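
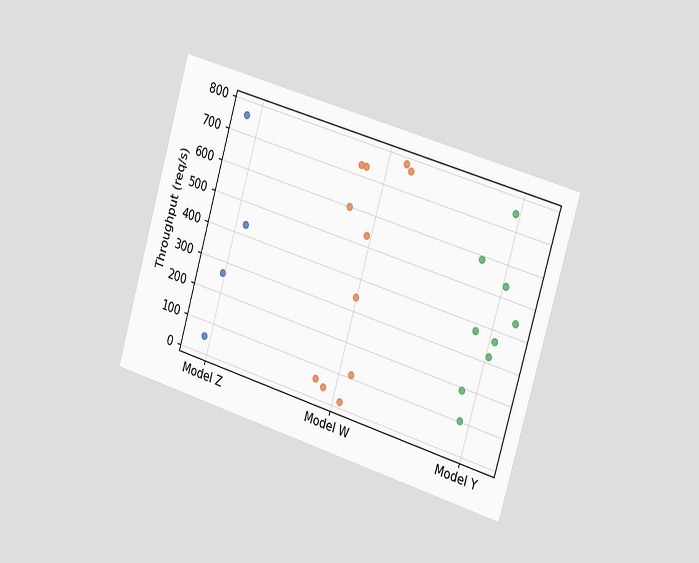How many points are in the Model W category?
The chart is tilted about 16° clockwise and viewed slightly from the right. Counting the markers in the Model W column gives 11.

11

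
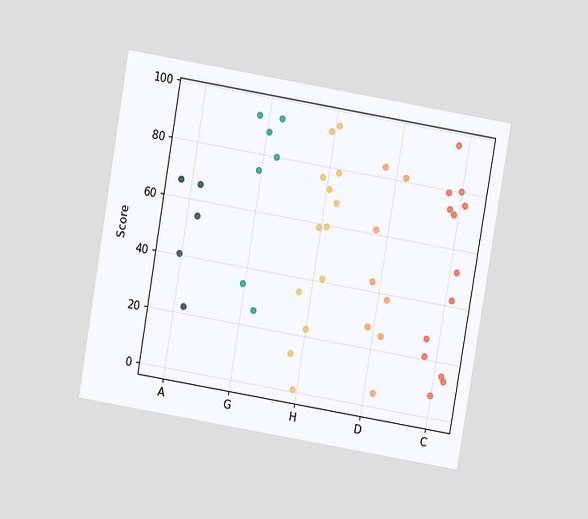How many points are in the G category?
The chart is tilted about 10° clockwise and viewed slightly from above. Counting the markers in the G column gives 7.

7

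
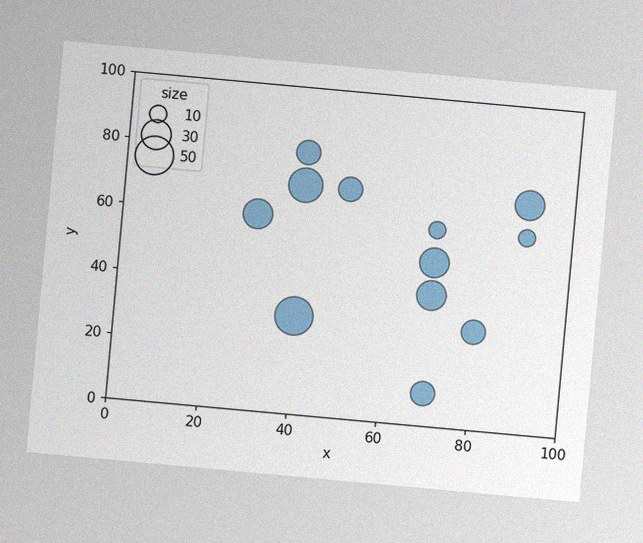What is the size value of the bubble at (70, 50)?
The chart is tilted about 5° clockwise, with some photo noise. Matching the bubble at (70, 50) against the size legend gives 30.

30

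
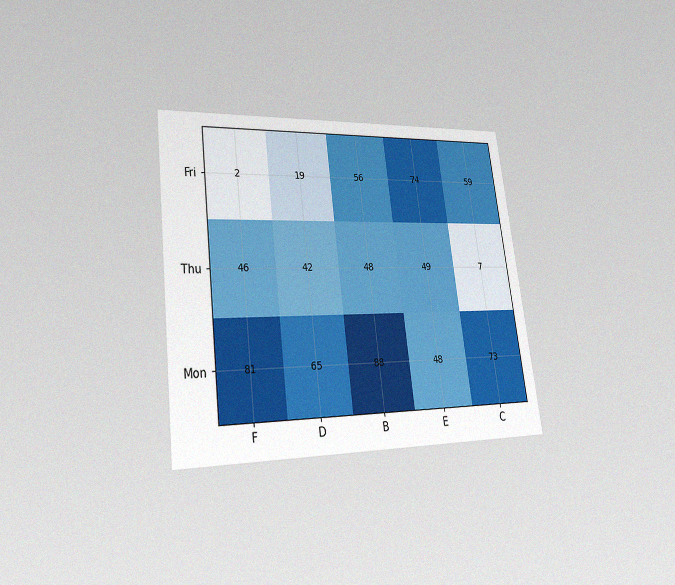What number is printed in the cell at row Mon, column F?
81

The chart is tilted about 7° counter-clockwise and viewed at a slight angle, with some photo noise. The (Mon, F) cell reads 81.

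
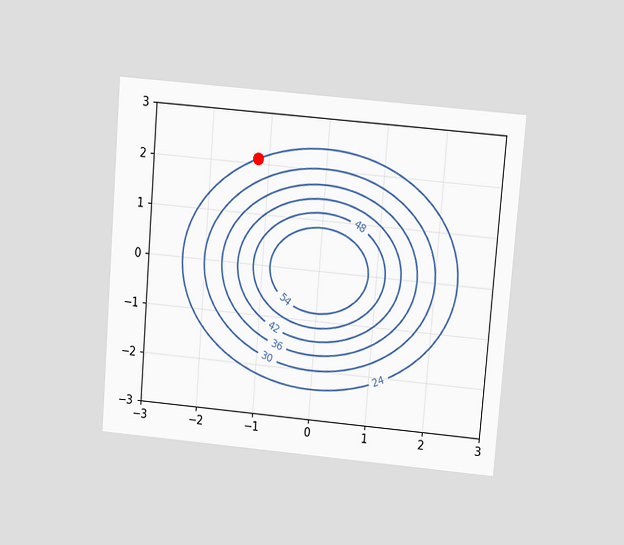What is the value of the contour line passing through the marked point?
The chart is tilted about 5° clockwise and viewed slightly from above. The marked point sits on the contour labelled 24.

24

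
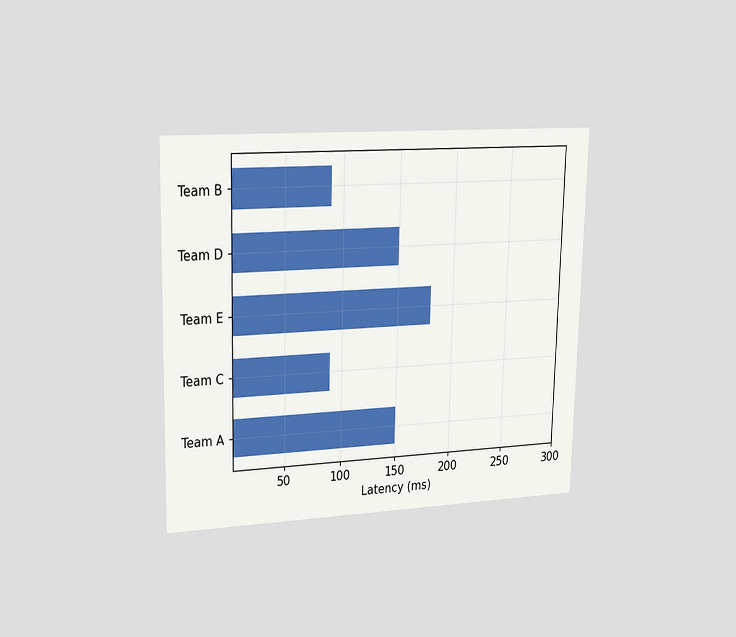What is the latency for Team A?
The chart is viewed slightly from the left. Reading along the chart's x-axis, the Team A bar reaches 150ms.

150ms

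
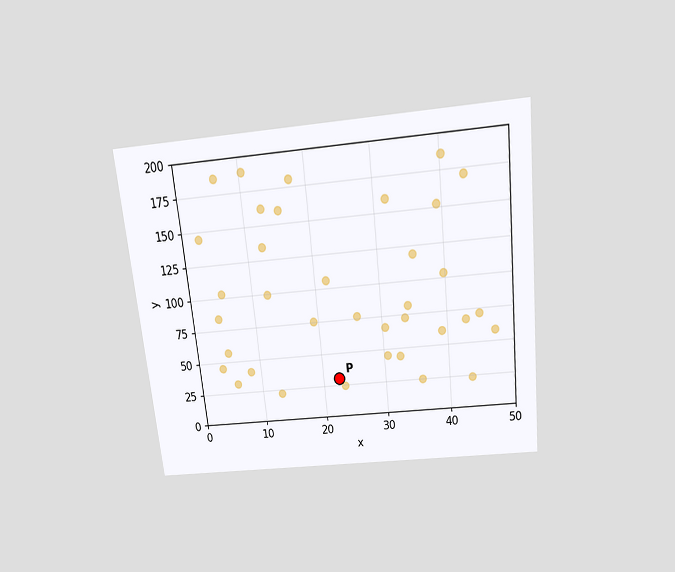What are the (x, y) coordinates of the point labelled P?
(22.5, 30)

The chart is tilted about 6° counter-clockwise and viewed slightly from above. Following the gridlines from P to each axis, P sits at (22.5, 30).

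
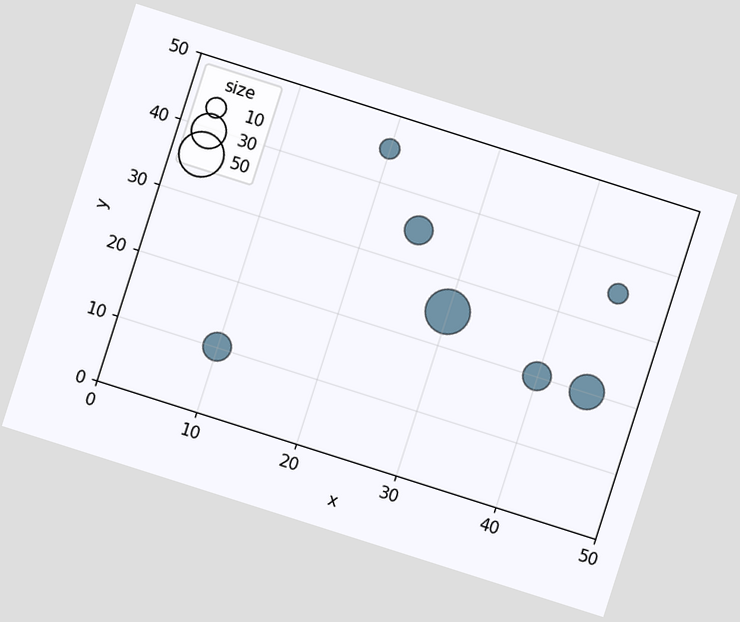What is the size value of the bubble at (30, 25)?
50

The chart is tilted about 18° clockwise. Matching the bubble at (30, 25) against the size legend gives 50.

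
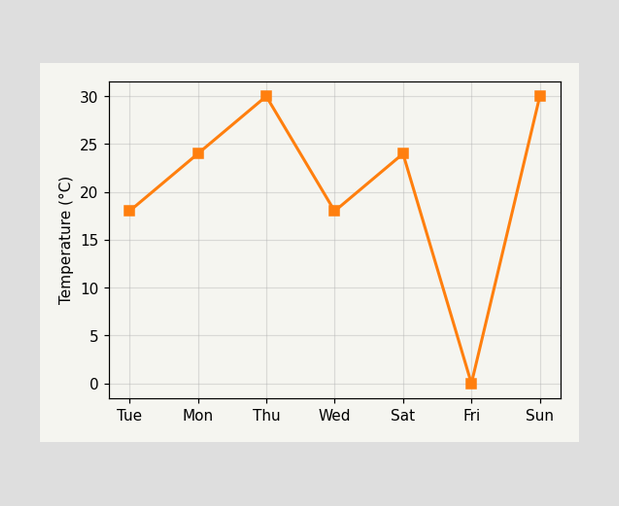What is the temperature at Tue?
At Tue, the line is at 18°C.

18°C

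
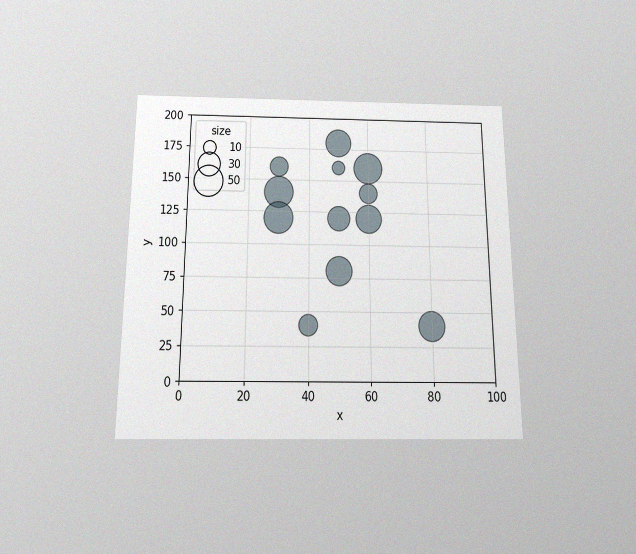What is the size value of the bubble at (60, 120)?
The chart is viewed slightly from below, with some photo noise. Matching the bubble at (60, 120) against the size legend gives 40.

40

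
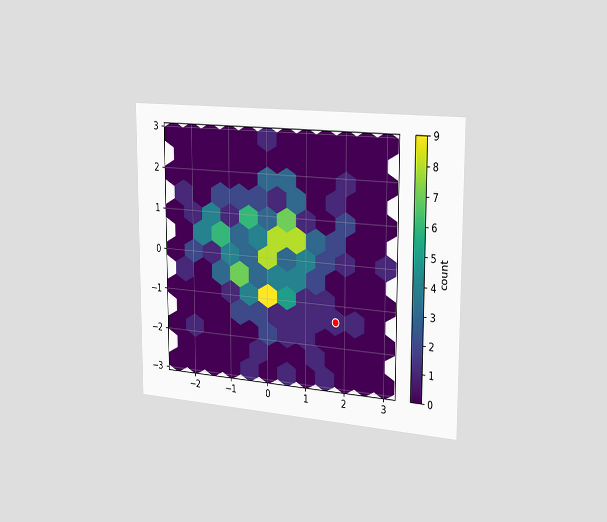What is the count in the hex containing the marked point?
The chart is viewed slightly from the right. The marked hex reads 1 on the colorbar.

1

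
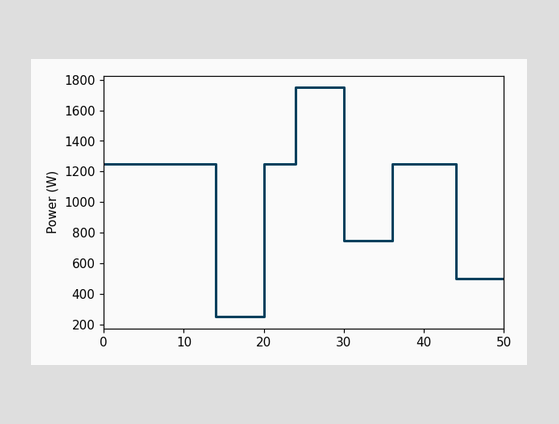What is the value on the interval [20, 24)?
On [20, 24) the step sits at 1250W.

1250W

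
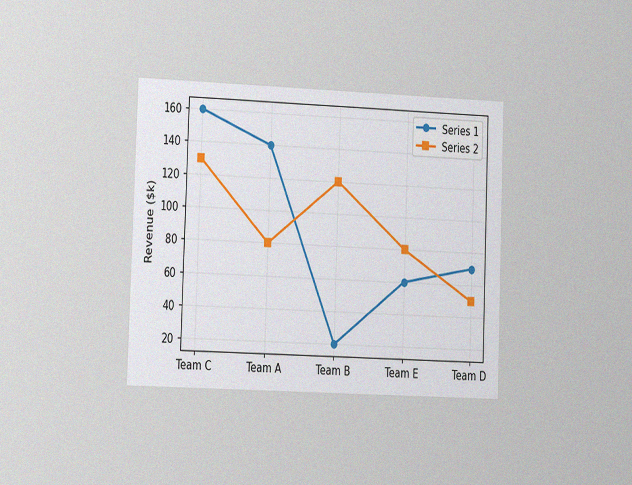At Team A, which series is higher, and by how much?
The chart is tilted about 2° clockwise and viewed at a slight angle, with some photo noise. At Team A, Series 1 sits above the other line by $60k.

Series 1, by $60k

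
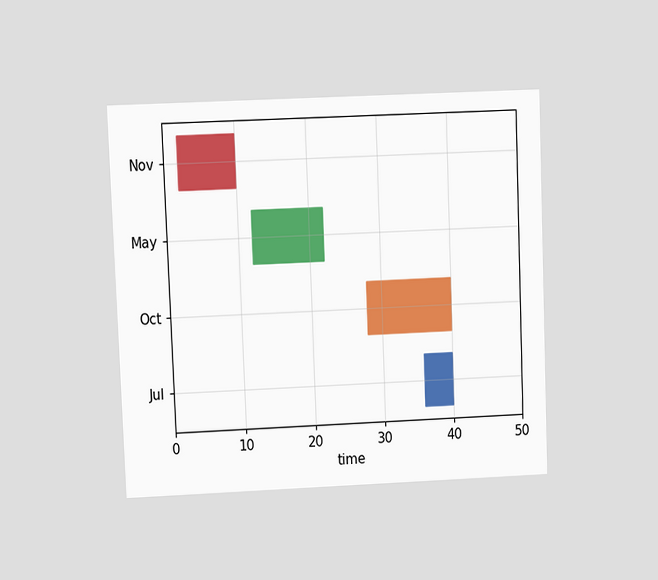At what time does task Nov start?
The chart is tilted about 2° counter-clockwise and viewed at a slight angle. The Nov bar begins at t=2.

2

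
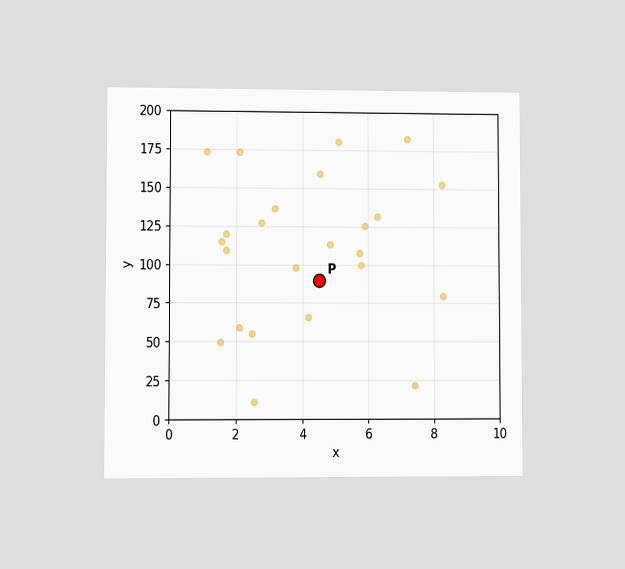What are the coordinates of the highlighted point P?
(4.5, 90)

The chart is viewed at a slight angle. Following the gridlines from P to each axis, P sits at (4.5, 90).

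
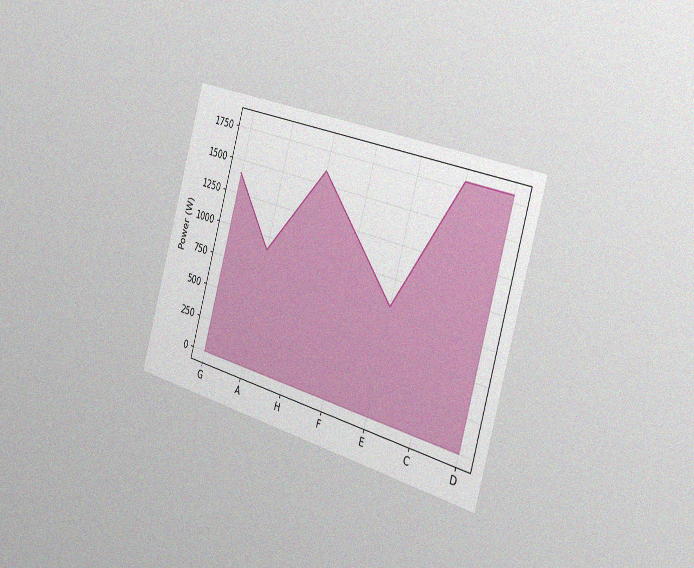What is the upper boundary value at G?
The chart is tilted about 16° clockwise and viewed slightly from the right, with some photo noise. At G the upper boundary is at 1400W.

1400W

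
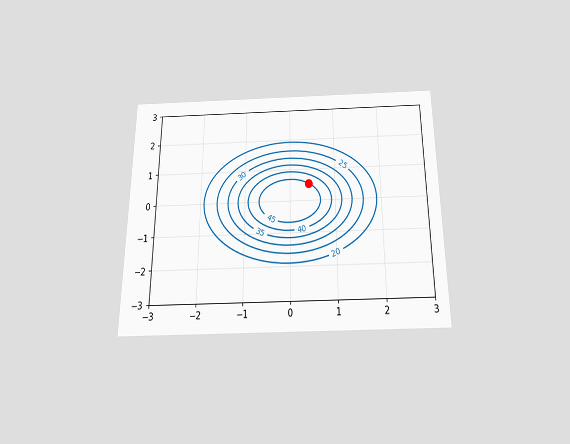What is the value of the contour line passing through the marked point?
45

The chart is viewed slightly from below. The marked point sits on the contour labelled 45.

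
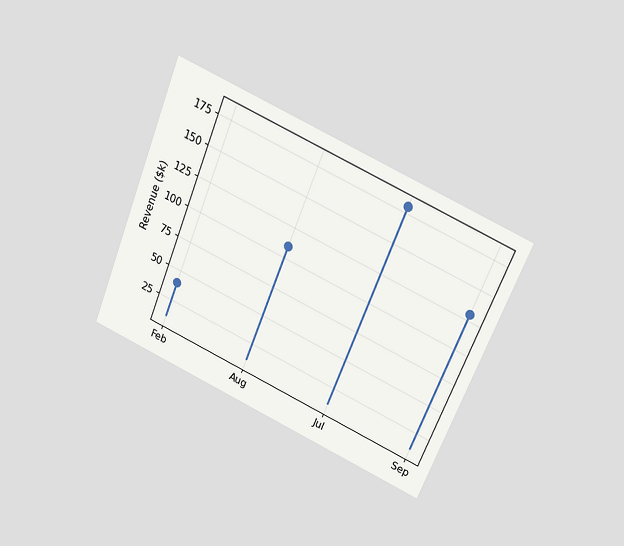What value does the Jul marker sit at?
The chart is tilted about 22° clockwise and viewed slightly from above. The Jul marker sits at $180k.

$180k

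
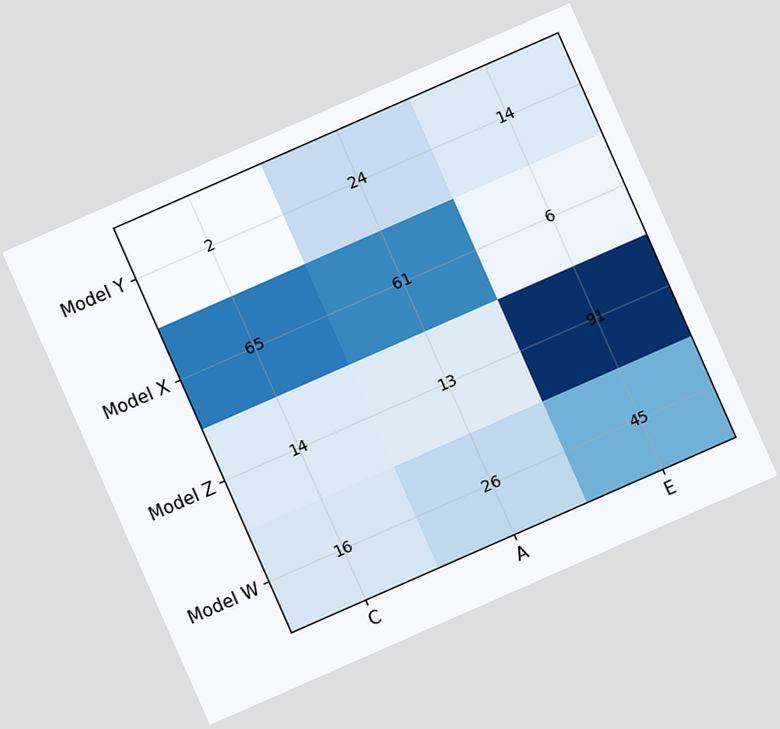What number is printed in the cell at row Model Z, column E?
91

The chart is tilted about 24° counter-clockwise. The (Model Z, E) cell reads 91.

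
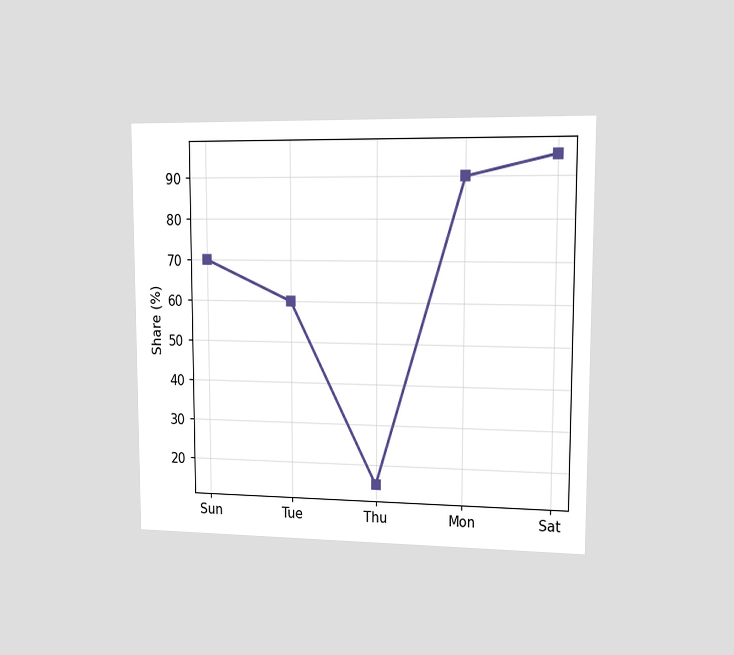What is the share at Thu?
15%

The chart is viewed slightly from the right. At Thu, the line is at 15%.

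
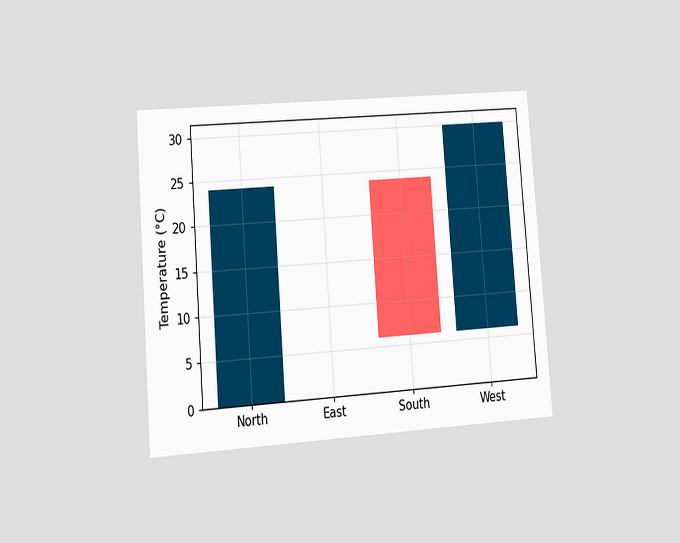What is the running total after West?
30°C

The chart is tilted about 4° counter-clockwise and viewed at a slight angle. After West the running total reaches 30°C.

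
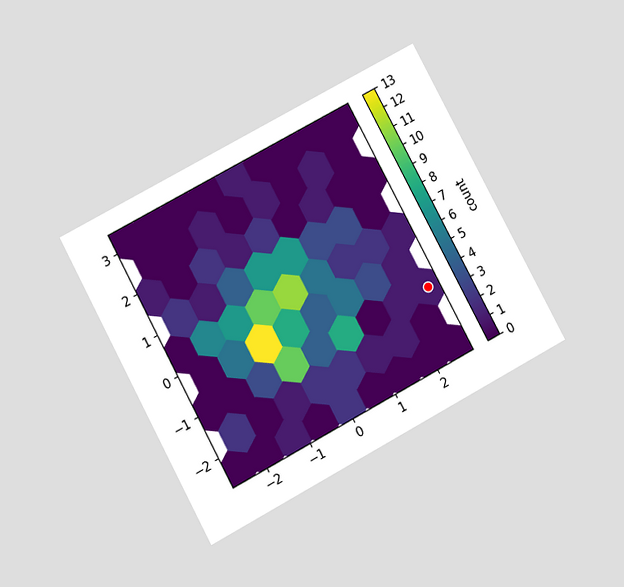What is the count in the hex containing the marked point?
1

The chart is tilted about 28° counter-clockwise and viewed at a slight angle. The marked hex reads 1 on the colorbar.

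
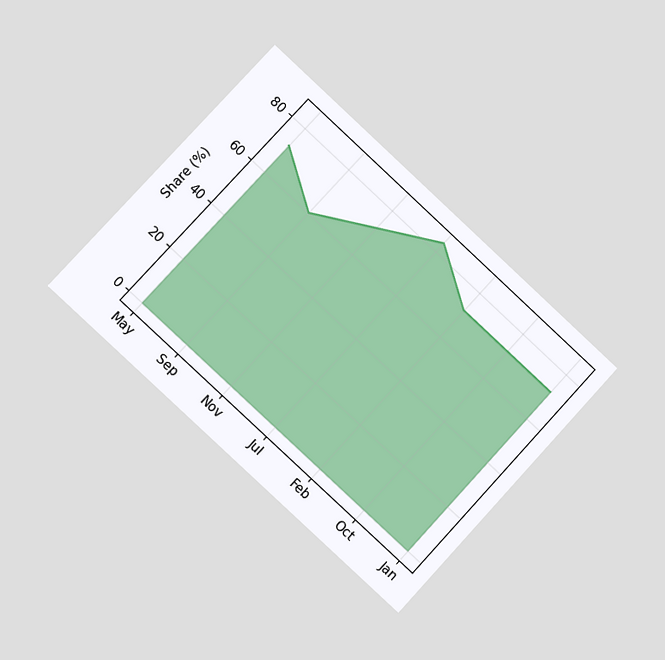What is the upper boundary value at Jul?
The chart is tilted about 43° clockwise and viewed slightly from the left. At Jul the upper boundary is at 84%.

84%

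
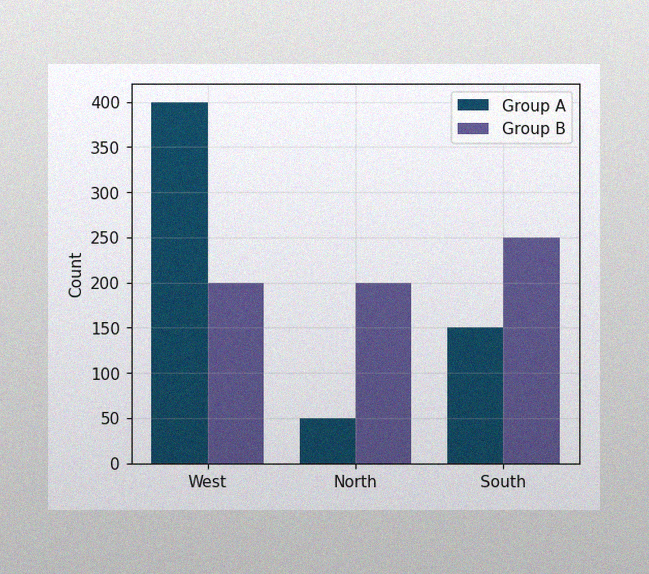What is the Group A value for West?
400

The image has some photo noise and uneven lighting. The Group A bar at West reaches 400 on the y-axis.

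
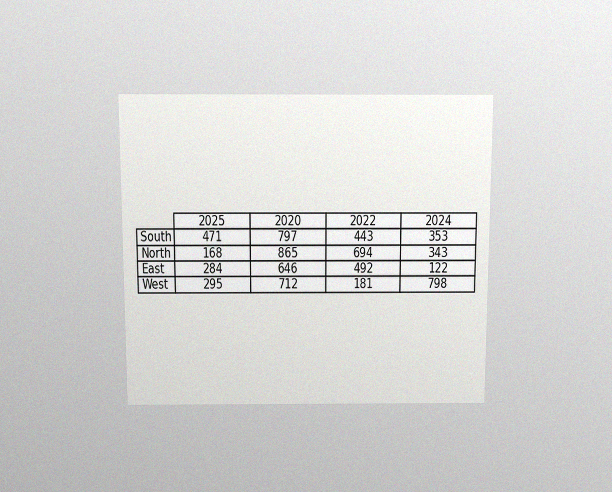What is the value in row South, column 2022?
443

The chart is viewed slightly from above, with some photo noise. The (South, 2022) cell reads 443.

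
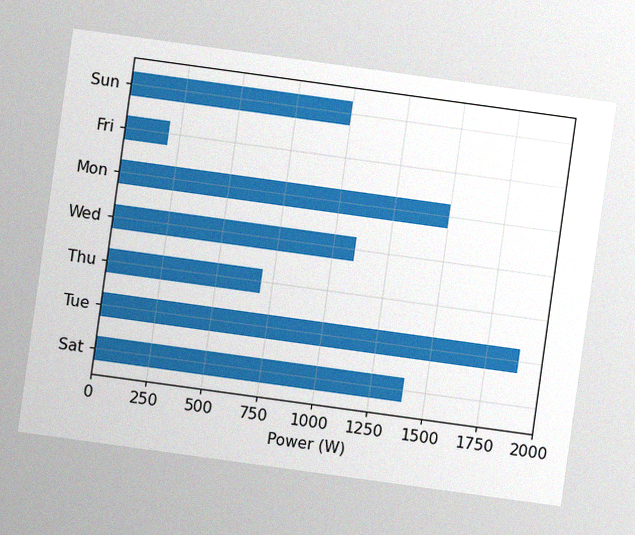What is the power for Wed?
1100W

The chart is tilted about 8° clockwise, with some photo noise. Reading along the chart's x-axis, the Wed bar reaches 1100W.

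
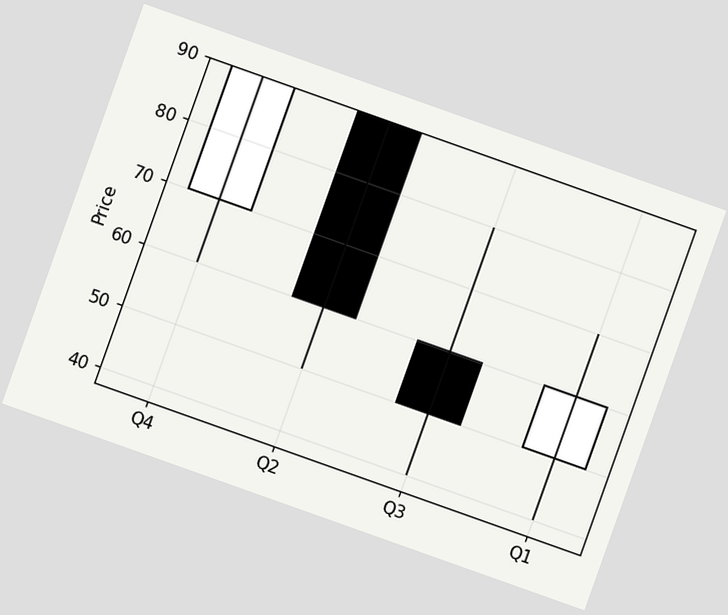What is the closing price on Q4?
The chart is tilted about 20° clockwise. The Q4 candle closes at 90.

90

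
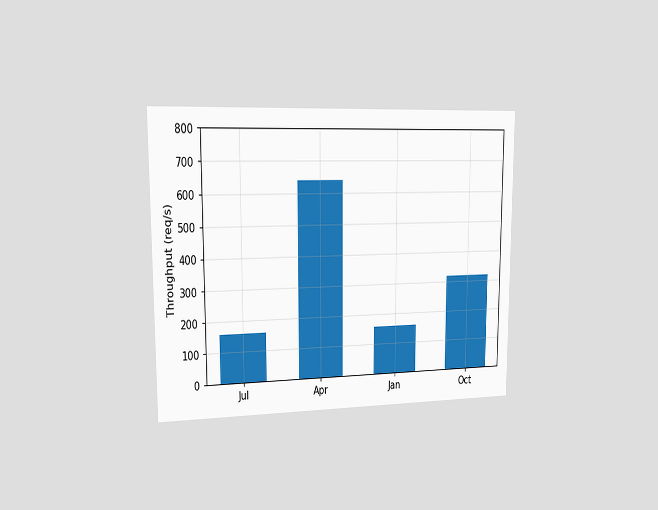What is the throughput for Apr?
The chart is viewed slightly from the left. Reading along the chart's y-axis, the Apr bar reaches 640req/s.

640req/s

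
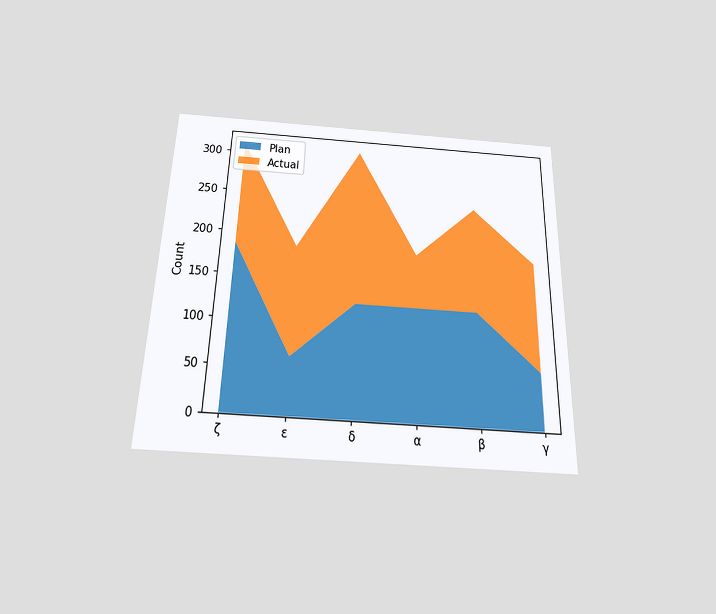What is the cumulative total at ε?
The chart is viewed slightly from below. The stacked total at ε reaches 186.

186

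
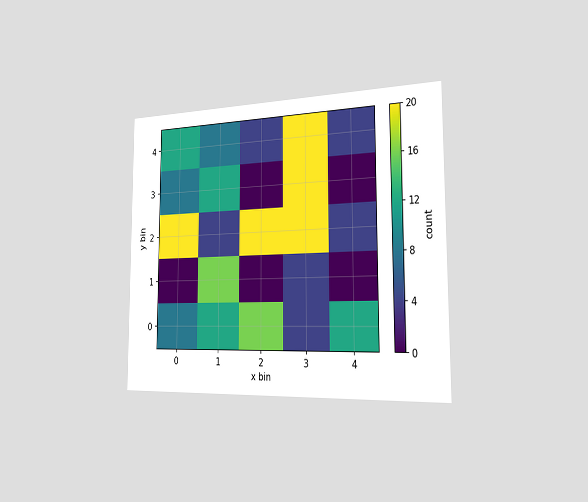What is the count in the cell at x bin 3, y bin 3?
The chart is viewed slightly from the right. Matching the cell (3, 3) against the colorbar gives 20.

20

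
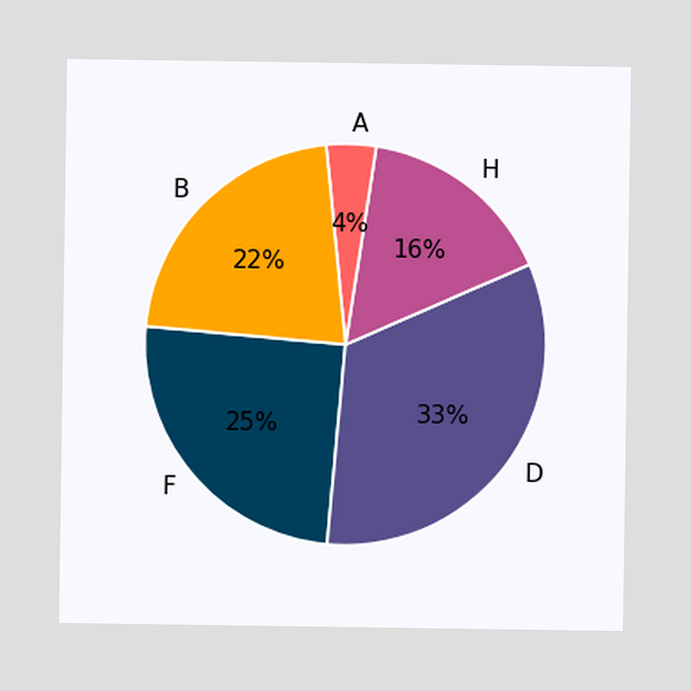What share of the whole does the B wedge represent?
The B slice takes up 22% of the pie.

22%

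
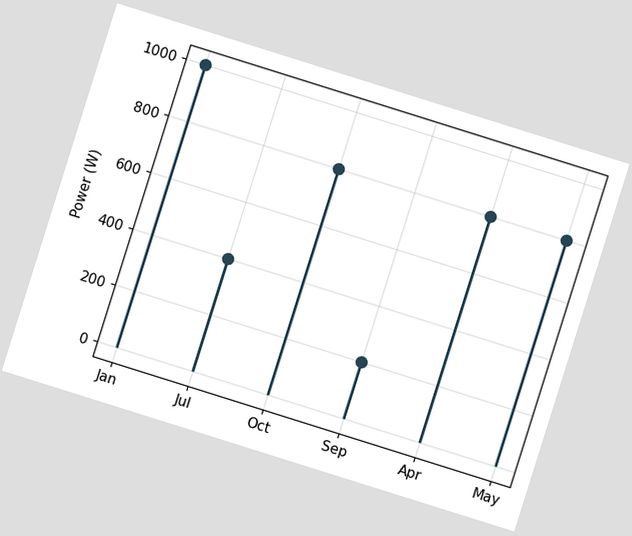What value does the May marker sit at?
800W

The chart is tilted about 17° clockwise. The May marker sits at 800W.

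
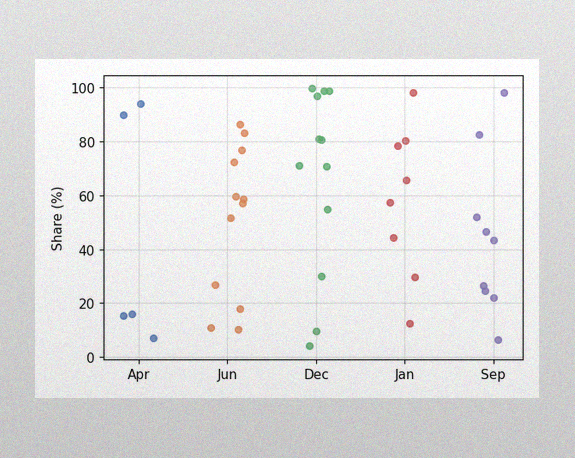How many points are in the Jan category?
The image has some photo noise and uneven lighting. Counting the markers in the Jan column gives 8.

8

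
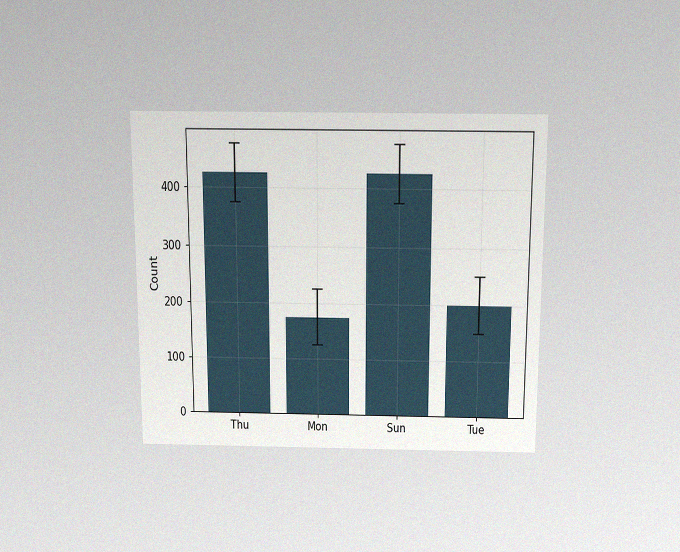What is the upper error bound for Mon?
The chart is viewed slightly from above, with some photo noise. The Mon bar's upper whisker reaches 225.

225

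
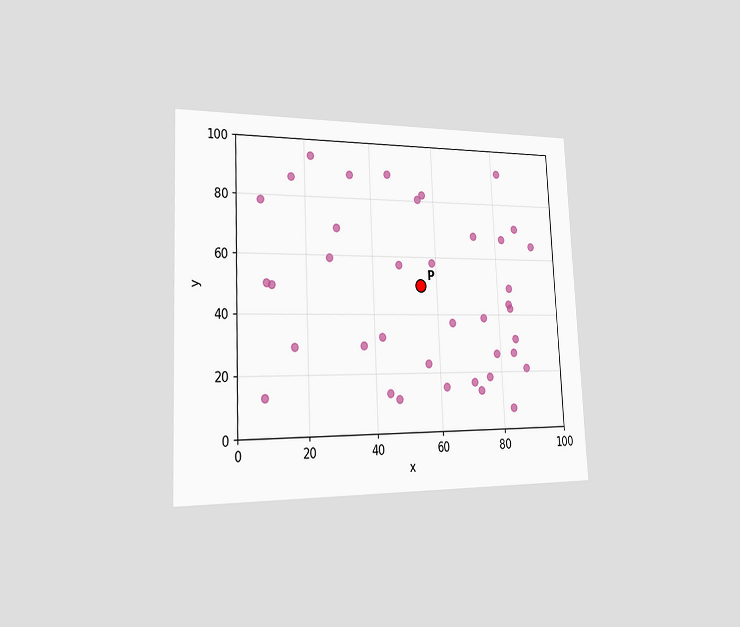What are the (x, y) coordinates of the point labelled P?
The chart is tilted about 3° counter-clockwise and viewed slightly from the left. Following the gridlines from P to each axis, P sits at (55, 50).

(55, 50)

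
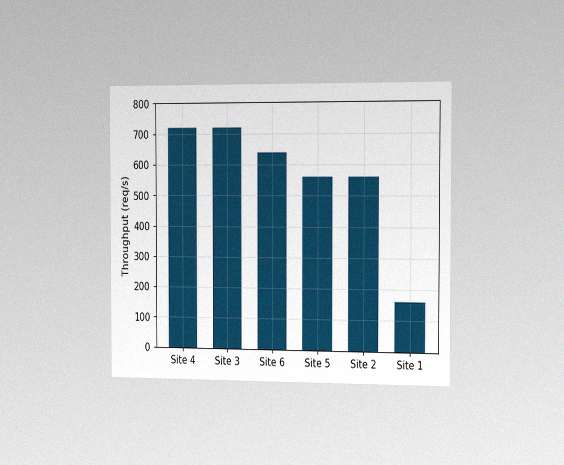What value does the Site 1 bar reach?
The chart is viewed slightly from the right, with some photo noise. Reading along the chart's y-axis, the Site 1 bar reaches 160req/s.

160req/s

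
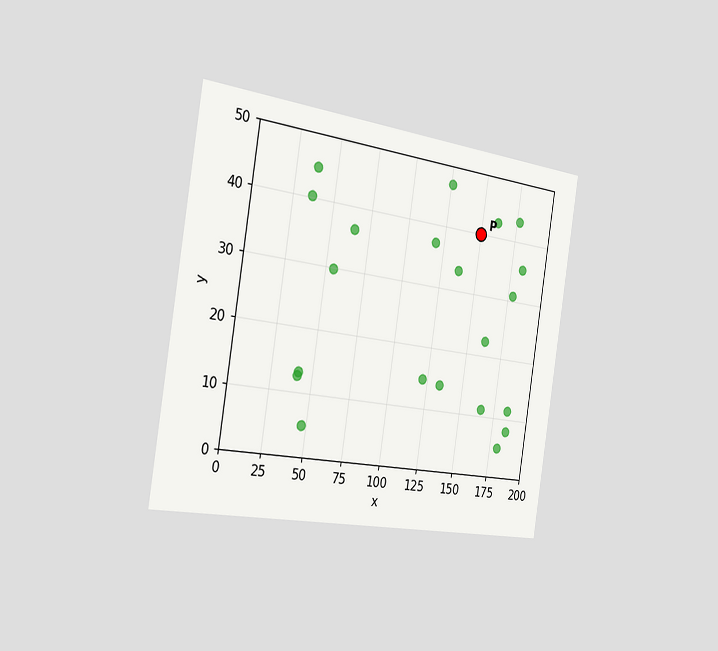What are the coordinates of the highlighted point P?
(150, 40)

The chart is tilted about 9° clockwise and viewed slightly from the left. Following the gridlines from P to each axis, P sits at (150, 40).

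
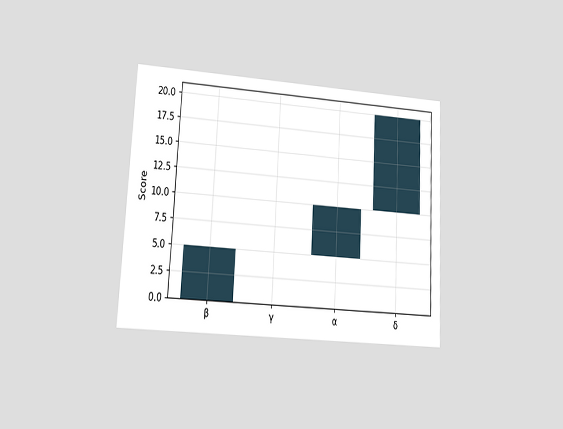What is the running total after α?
10

The chart is tilted about 3° clockwise and viewed at a slight angle. After α the running total reaches 10.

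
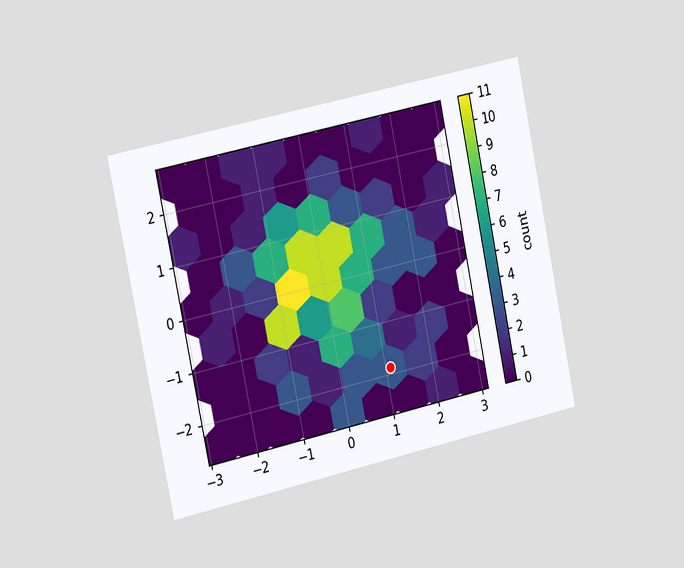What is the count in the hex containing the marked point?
The chart is tilted about 12° counter-clockwise and viewed slightly from the left. The marked hex reads 3 on the colorbar.

3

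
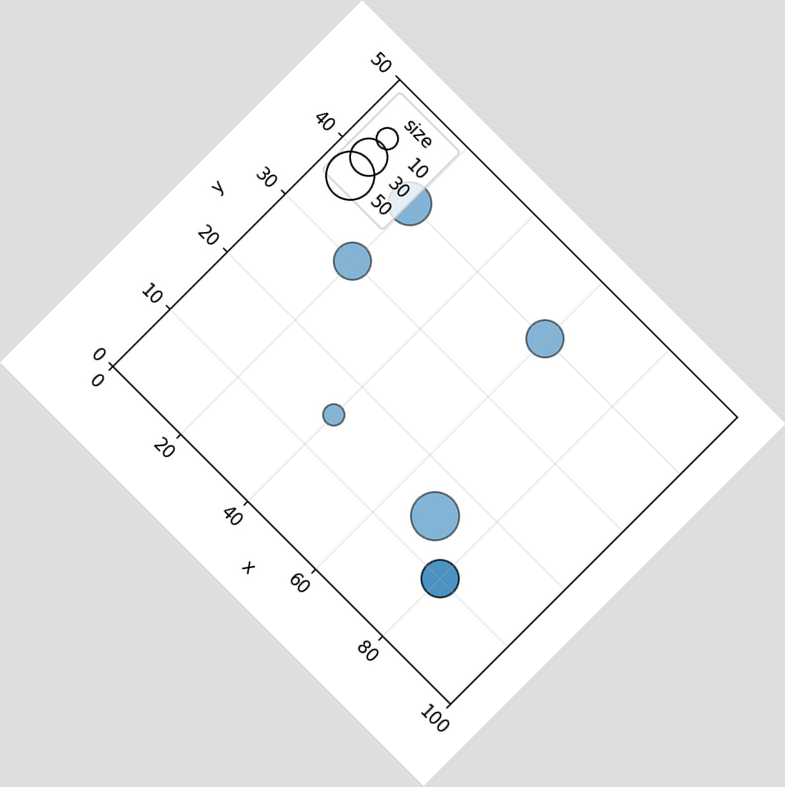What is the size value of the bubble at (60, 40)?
The chart is tilted about 45° clockwise. Matching the bubble at (60, 40) against the size legend gives 30.

30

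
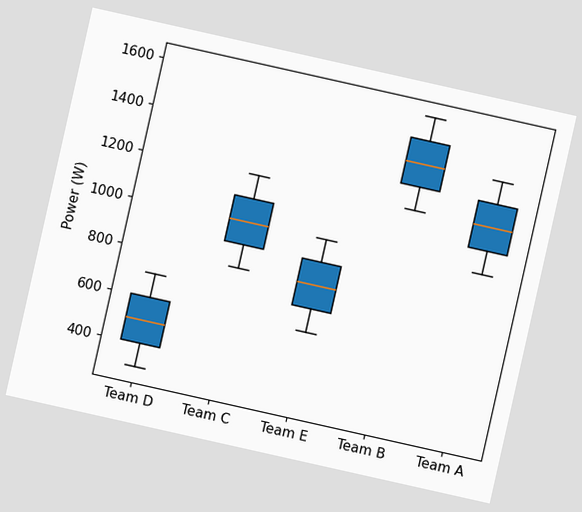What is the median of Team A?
The chart is tilted about 13° clockwise. The median line in the Team A box sits at 1200W.

1200W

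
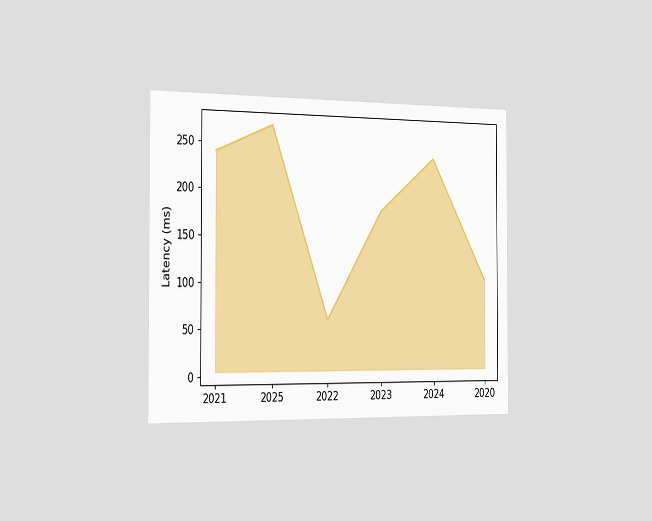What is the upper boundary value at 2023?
180ms

The chart is viewed slightly from the left. At 2023 the upper boundary is at 180ms.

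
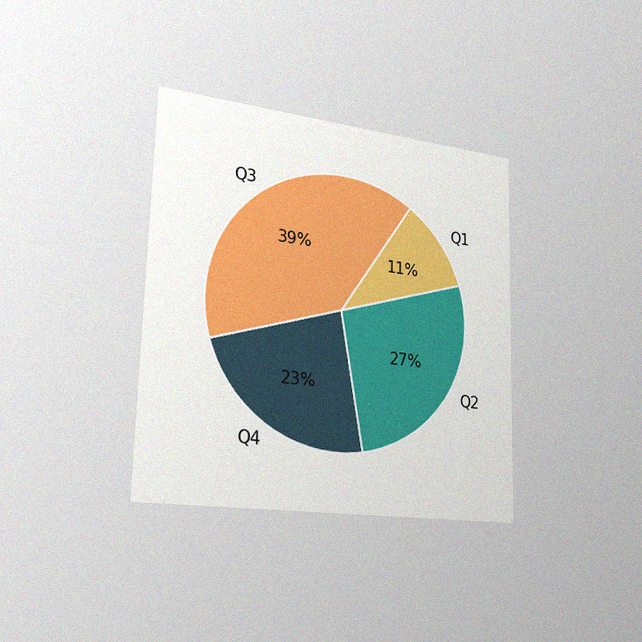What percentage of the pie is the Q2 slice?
27%

The chart is viewed slightly from the left, with some photo noise. The Q2 slice takes up 27% of the pie.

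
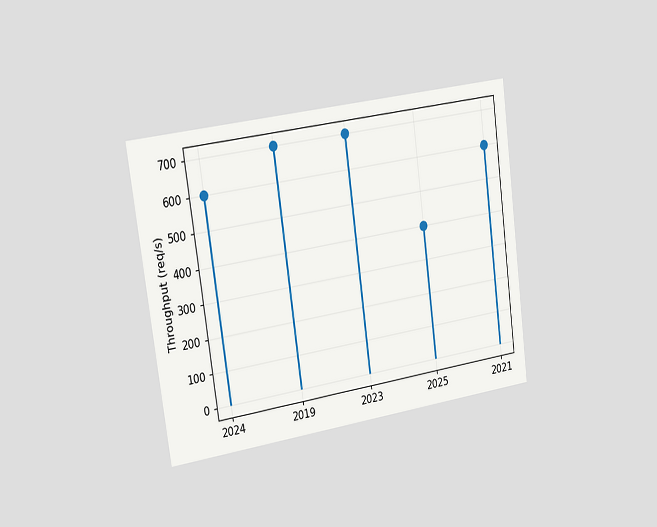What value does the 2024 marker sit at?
The chart is tilted about 8° counter-clockwise and viewed slightly from the left. The 2024 marker sits at 600req/s.

600req/s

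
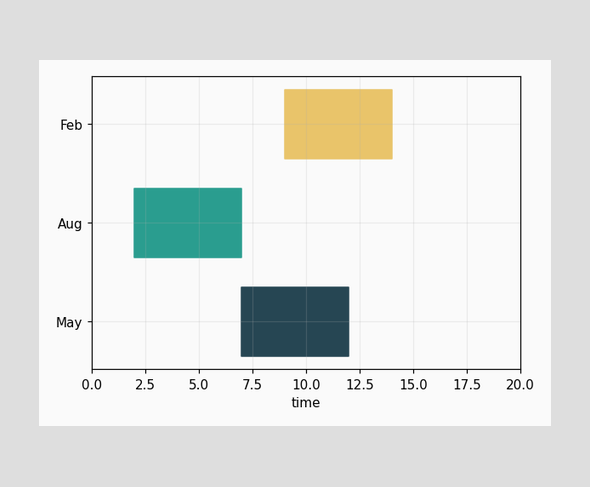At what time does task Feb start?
9

The Feb bar begins at t=9.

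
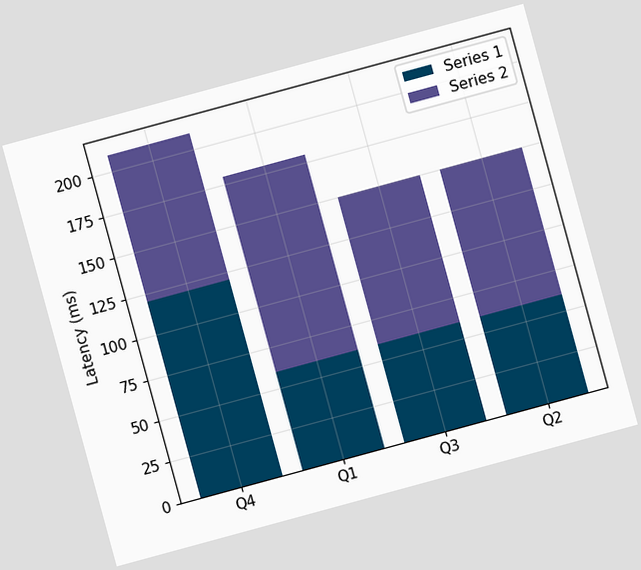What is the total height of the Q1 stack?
180ms

The chart is tilted about 15° counter-clockwise. The Q1 stack's top reaches 180ms on the y-axis.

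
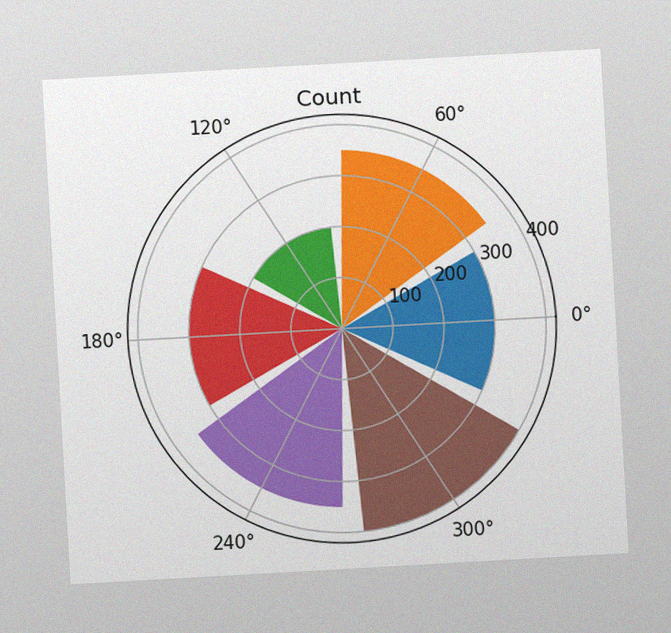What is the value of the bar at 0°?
The chart is tilted about 3° counter-clockwise, with some photo noise. The bar at 0° reaches 300 on the radial axis.

300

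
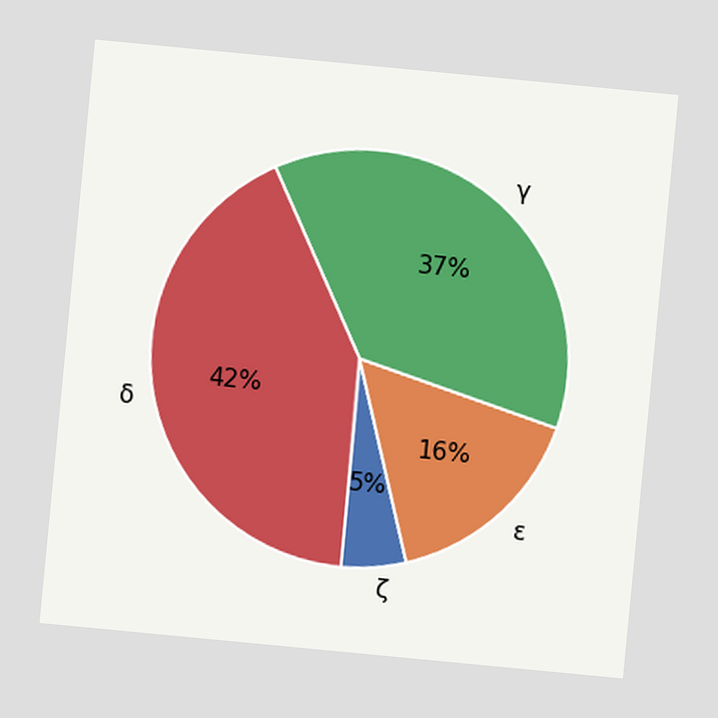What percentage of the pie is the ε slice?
The chart is tilted about 5° clockwise. The ε slice takes up 16% of the pie.

16%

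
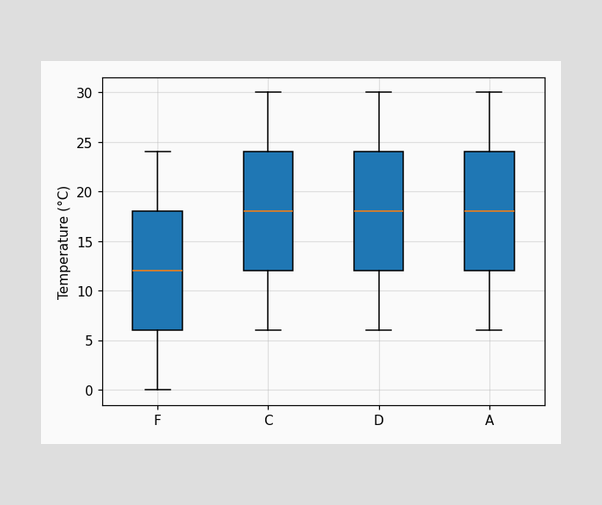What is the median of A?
The median line in the A box sits at 18°C.

18°C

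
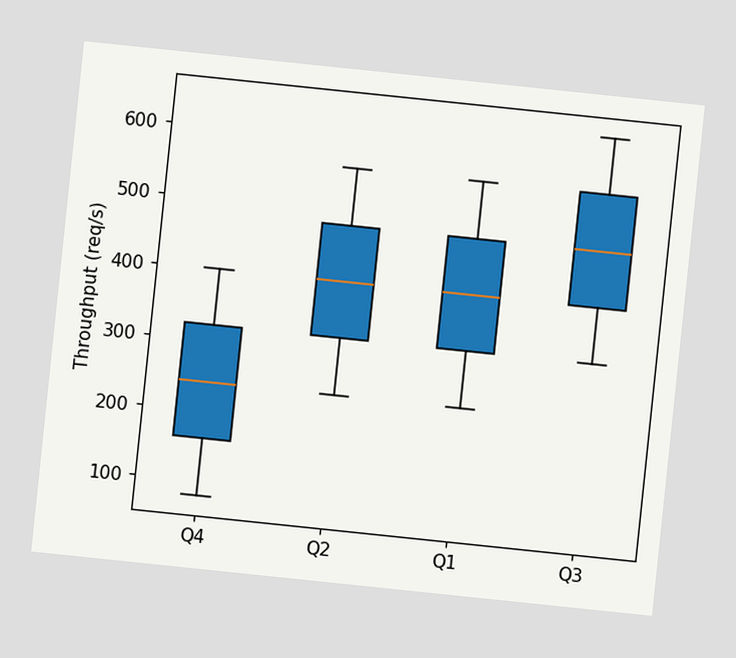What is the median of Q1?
400req/s

The chart is tilted about 6° clockwise. The median line in the Q1 box sits at 400req/s.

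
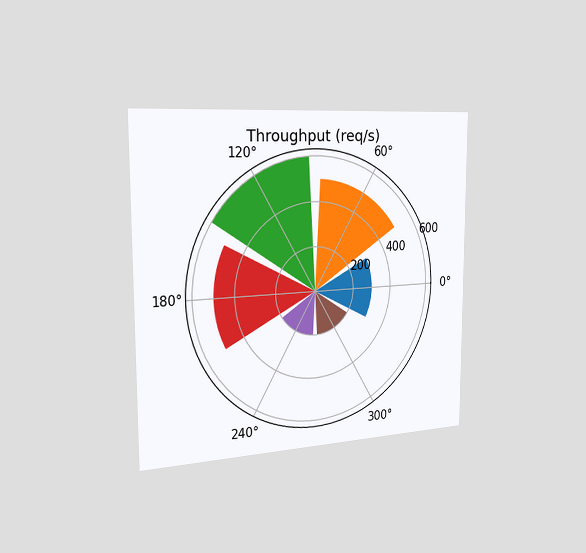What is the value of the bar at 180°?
500req/s

The chart is viewed slightly from the left. The bar at 180° reaches 500req/s on the radial axis.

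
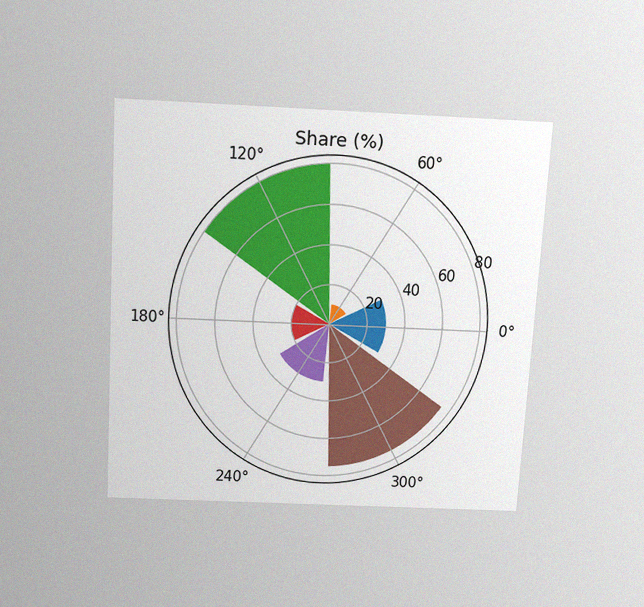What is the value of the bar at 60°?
The chart is tilted about 3° clockwise and viewed slightly from above, with some photo noise. The bar at 60° reaches 10% on the radial axis.

10%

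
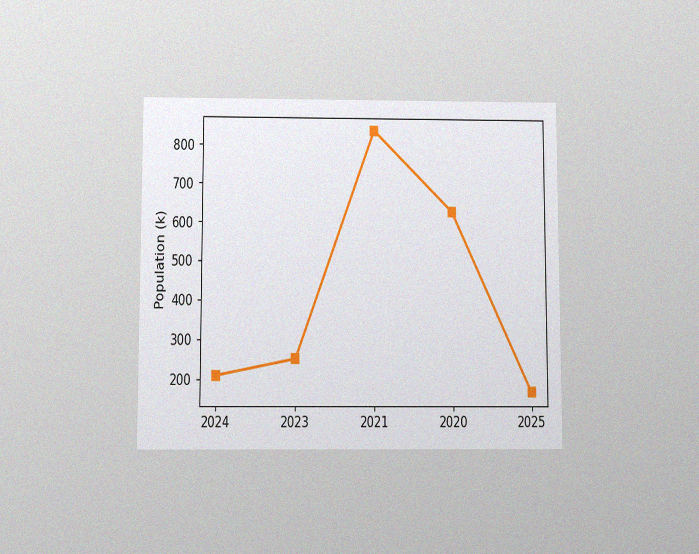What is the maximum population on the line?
840k

The chart is viewed slightly from below, with some photo noise. The highest point is at 2021, and reading across to the y-axis gives 840k.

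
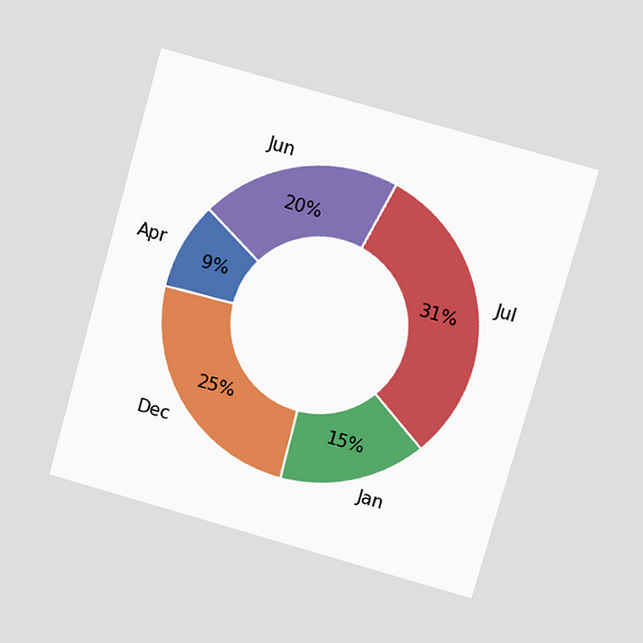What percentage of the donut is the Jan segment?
15%

The chart is tilted about 16° clockwise and viewed at a slight angle. The Jan segment takes up 15% of the ring.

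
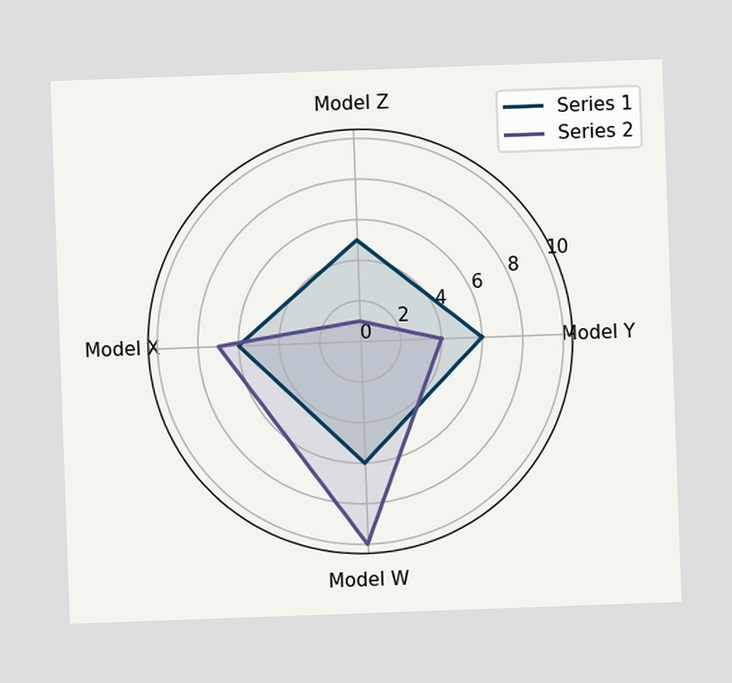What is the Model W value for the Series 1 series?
The chart is tilted about 2° counter-clockwise. On the Model W axis, Series 1 reaches 6.

6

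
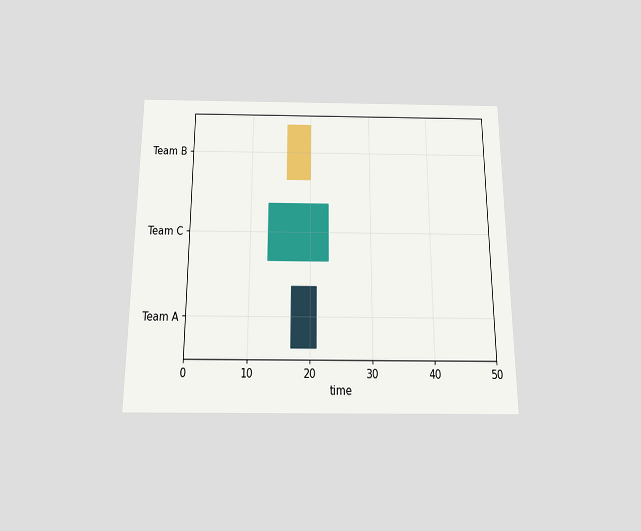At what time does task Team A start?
17

The chart is viewed slightly from below. The Team A bar begins at t=17.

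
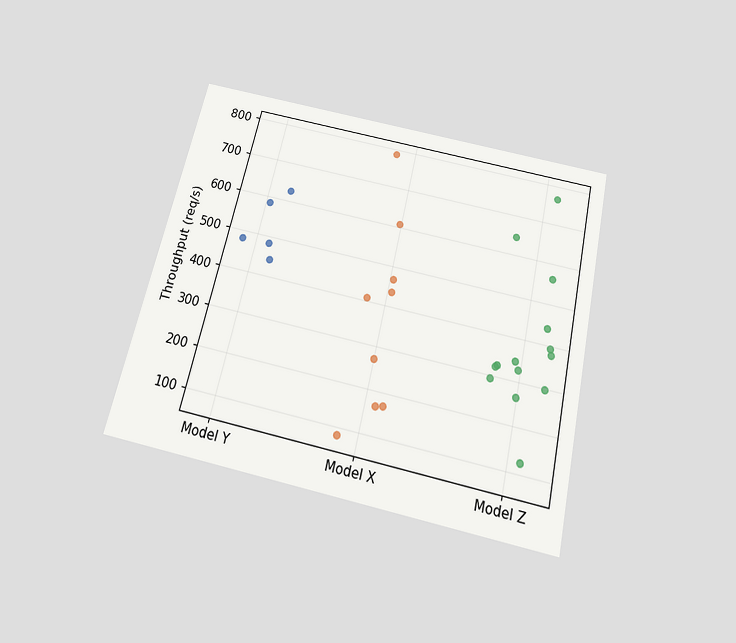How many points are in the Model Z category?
The chart is tilted about 13° clockwise and viewed slightly from below. Counting the markers in the Model Z column gives 14.

14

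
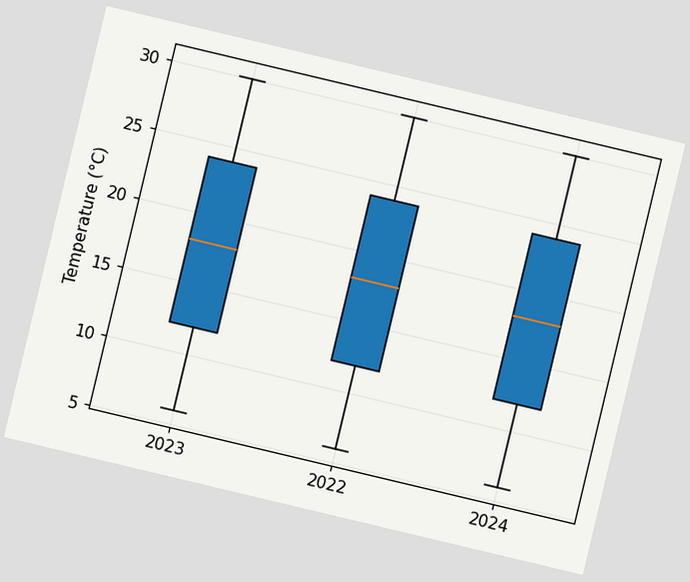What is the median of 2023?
The chart is tilted about 13° clockwise. The median line in the 2023 box sits at 18°C.

18°C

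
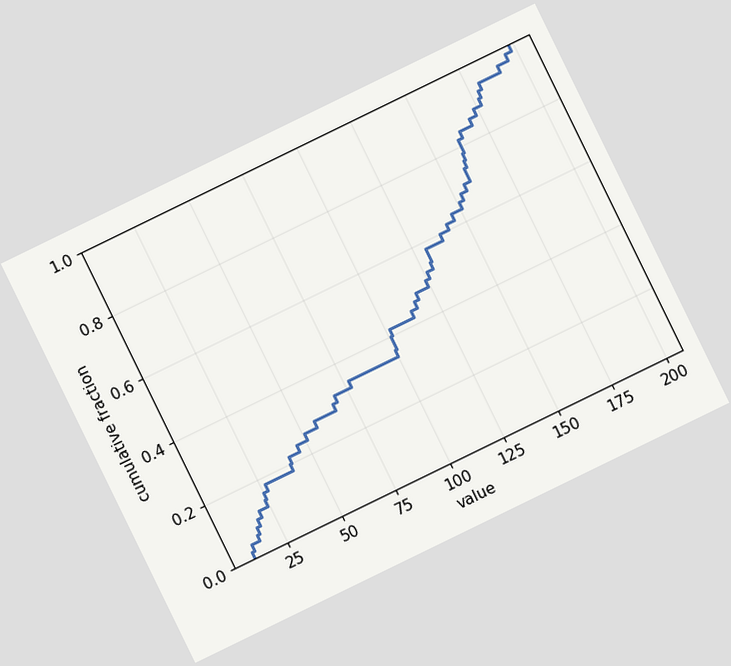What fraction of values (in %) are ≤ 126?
The chart is tilted about 26° counter-clockwise. At x=126 the ECDF step is at 52%.

52%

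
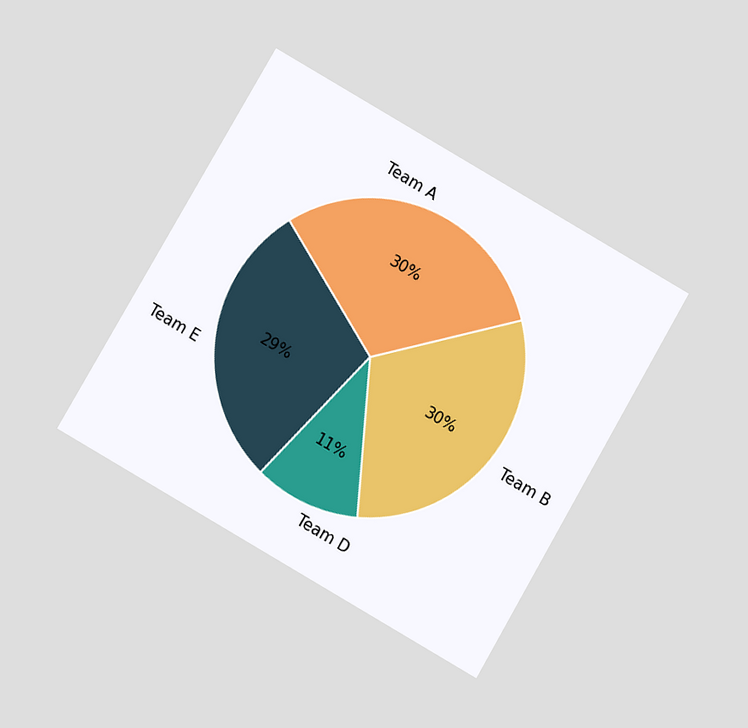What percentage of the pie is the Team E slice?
29%

The chart is tilted about 30° clockwise and viewed at a slight angle. The Team E slice takes up 29% of the pie.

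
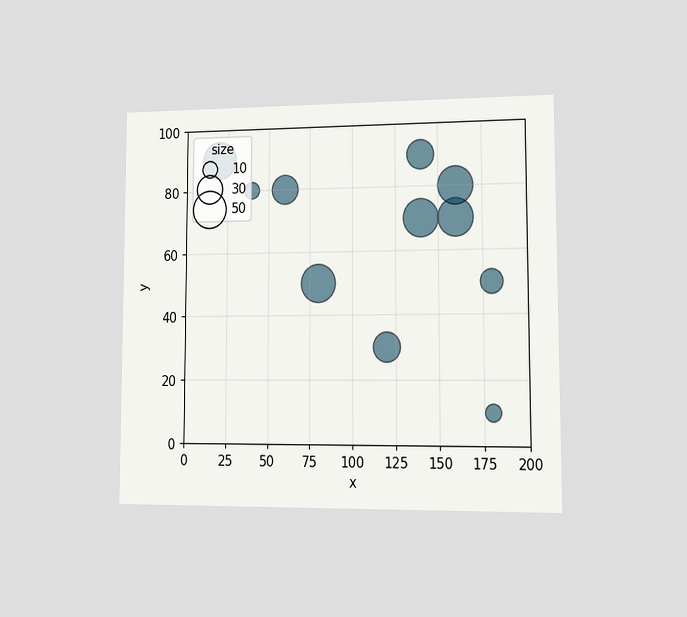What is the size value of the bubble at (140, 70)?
50

The chart is viewed at a slight angle. Matching the bubble at (140, 70) against the size legend gives 50.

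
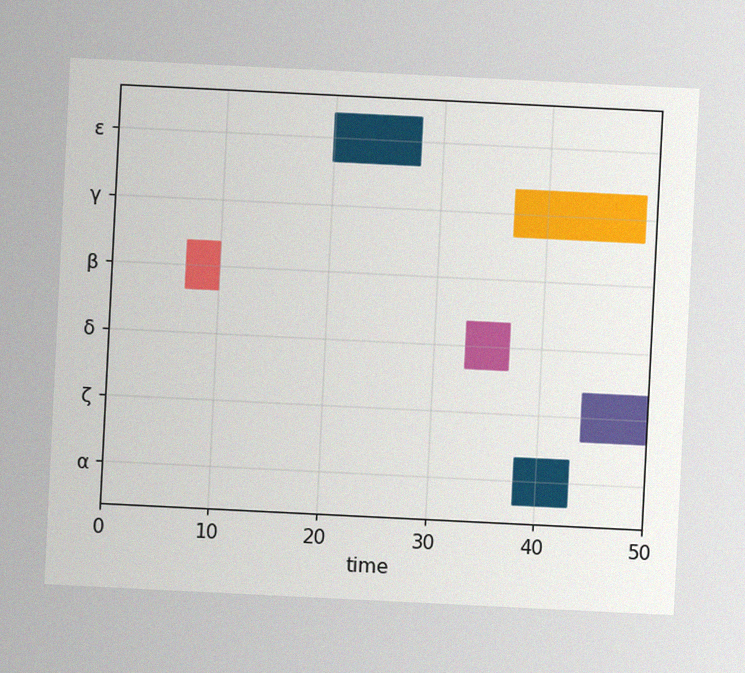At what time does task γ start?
37

The chart is tilted about 3° clockwise, with some photo noise. The γ bar begins at t=37.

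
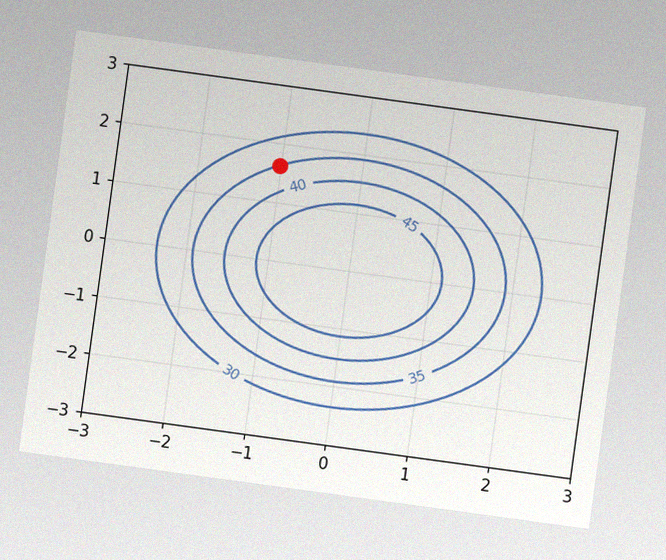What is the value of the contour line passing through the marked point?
The chart is tilted about 8° clockwise, with some photo noise. The marked point sits on the contour labelled 35.

35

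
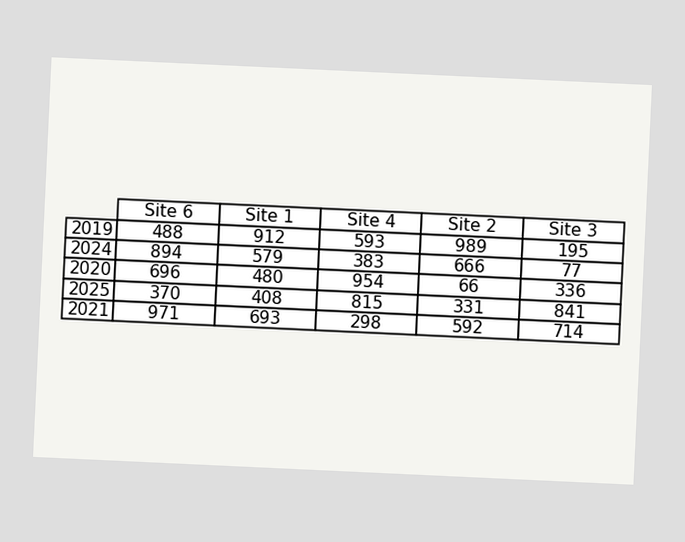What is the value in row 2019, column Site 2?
The chart is tilted about 3° clockwise. The (2019, Site 2) cell reads 989.

989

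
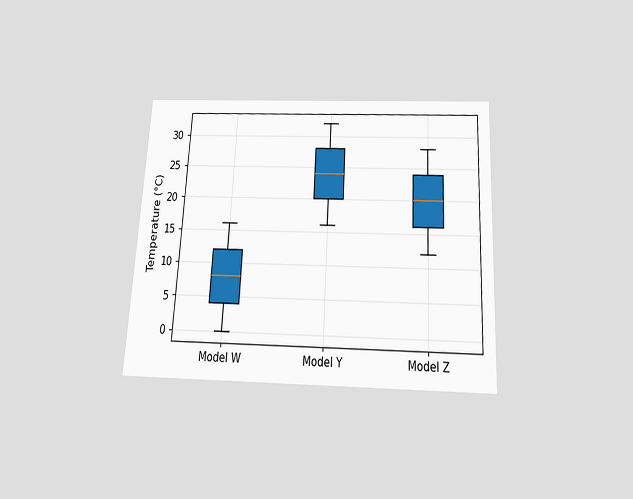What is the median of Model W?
The chart is tilted about 3° clockwise and viewed slightly from below. The median line in the Model W box sits at 8°C.

8°C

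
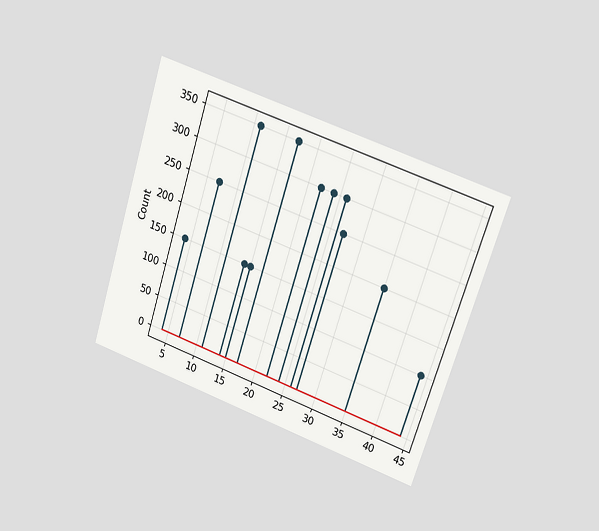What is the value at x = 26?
The chart is tilted about 18° clockwise and viewed at a slight angle. The stem at x=26 reaches 300.

300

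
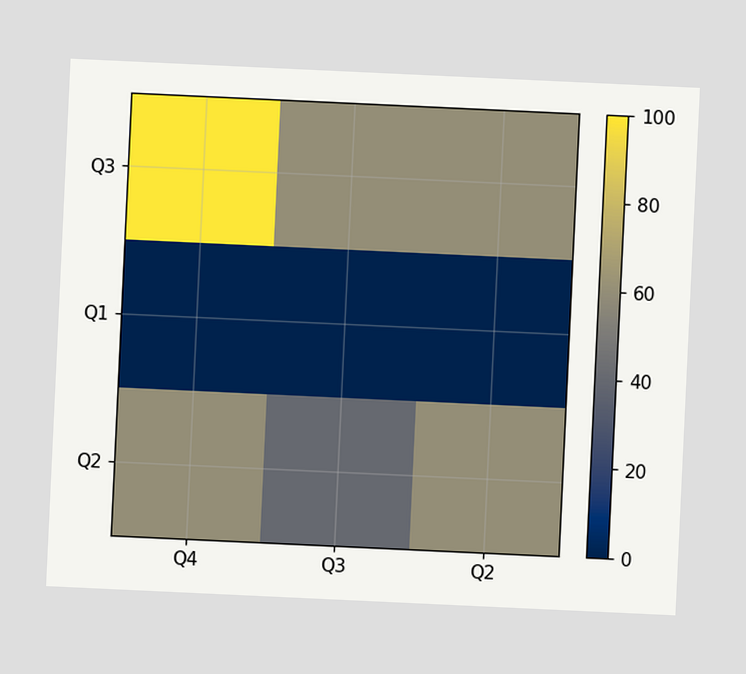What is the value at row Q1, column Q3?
The chart is tilted about 3° clockwise. Matching cell (Q1, Q3) against the colorbar gives 0.

0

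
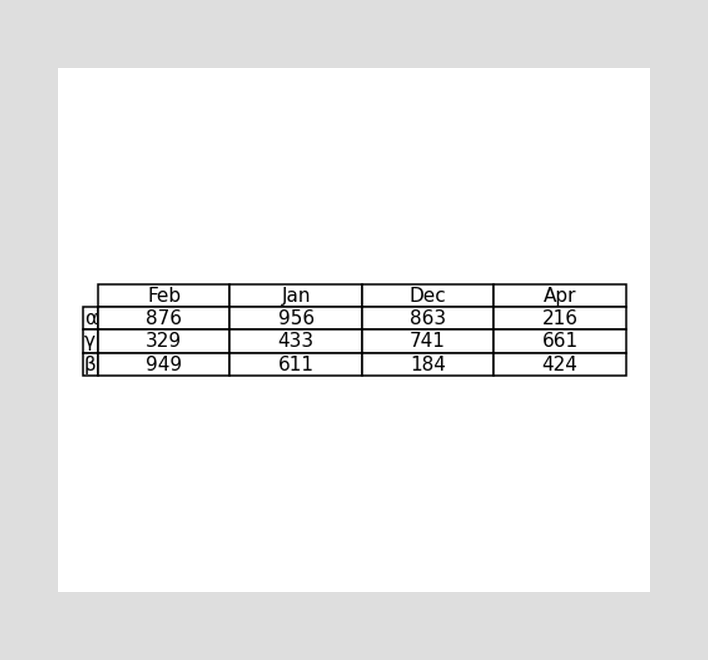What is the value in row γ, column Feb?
The (γ, Feb) cell reads 329.

329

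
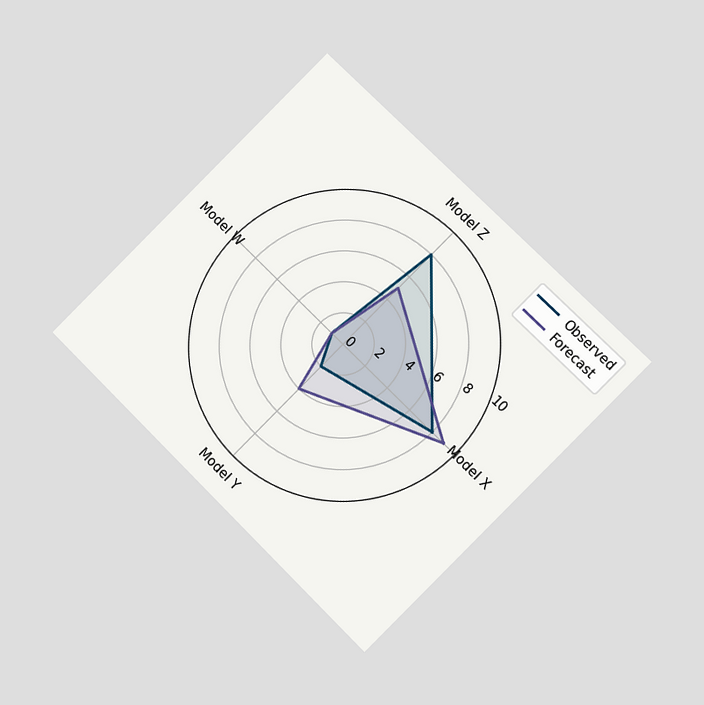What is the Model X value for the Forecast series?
9

The chart is tilted about 45° clockwise and viewed at a slight angle. On the Model X axis, Forecast reaches 9.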